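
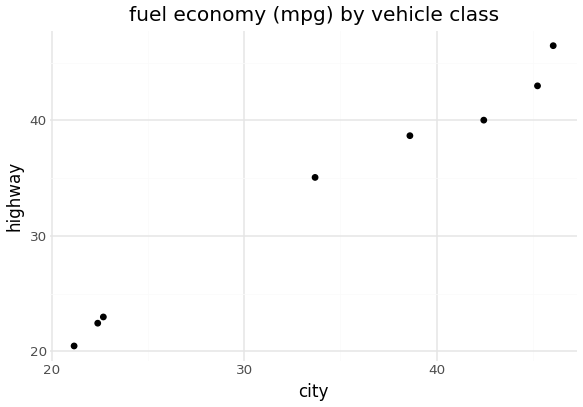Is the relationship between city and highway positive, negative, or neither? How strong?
positive, strong

Points are positively correlated; strong (|r| ≈ 1.0).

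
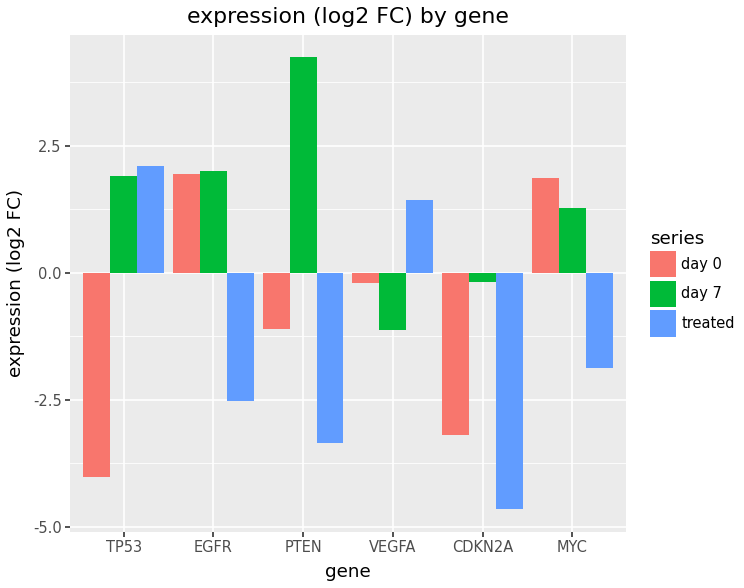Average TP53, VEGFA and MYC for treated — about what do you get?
(2 + 1 + -2) / 3 ≈ 0.

≈ 0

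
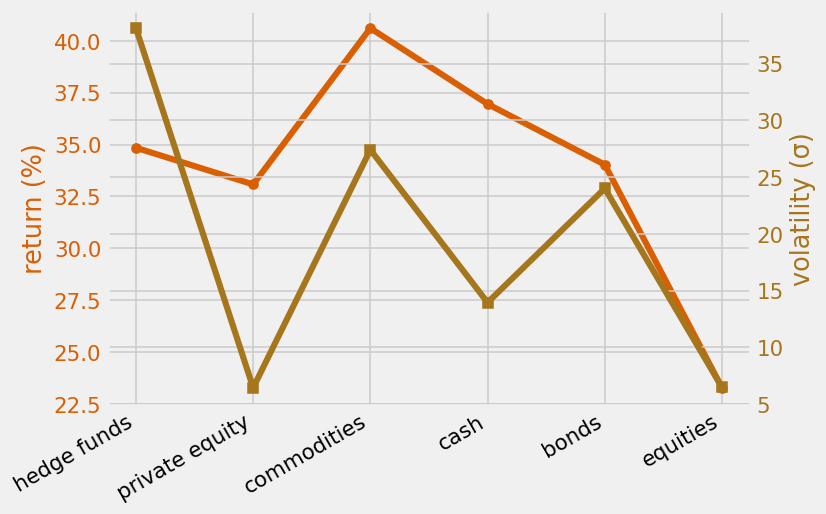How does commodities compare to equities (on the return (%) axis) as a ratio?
≈ 1.67×

commodities ≈ 40, equities ≈ 24; 40/24 ≈ 1.67.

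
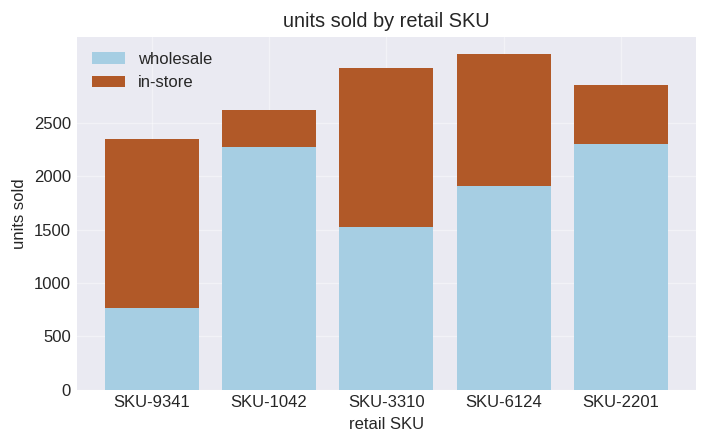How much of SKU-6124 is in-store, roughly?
in-store top ≈ 3000, bottom ≈ 2000; segment ≈ 1000.

≈ 1000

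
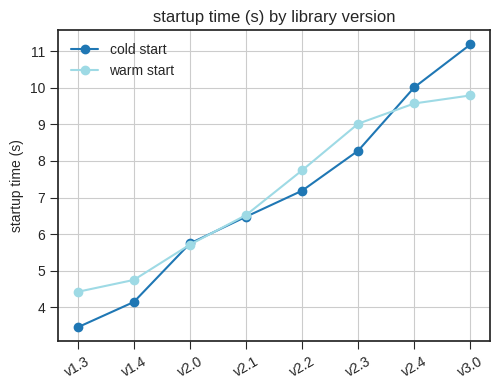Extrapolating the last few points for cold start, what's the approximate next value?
≈ 12.5

Last three: 8, 10, 11 → slope ≈ 1.5/step → next ≈ 12.5.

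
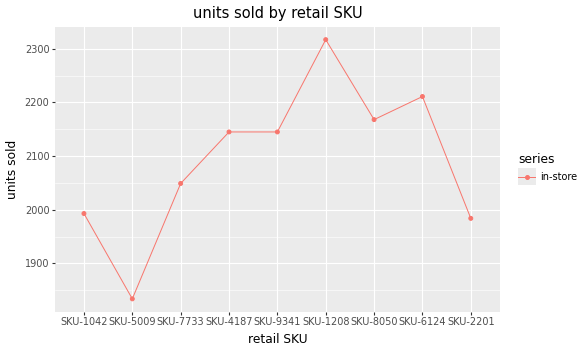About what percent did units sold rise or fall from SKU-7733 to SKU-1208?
SKU-7733 ≈ 2050, SKU-1208 ≈ 2300; (2300 − 2050) / 2050 ≈ +12.2%.

≈ +12.2%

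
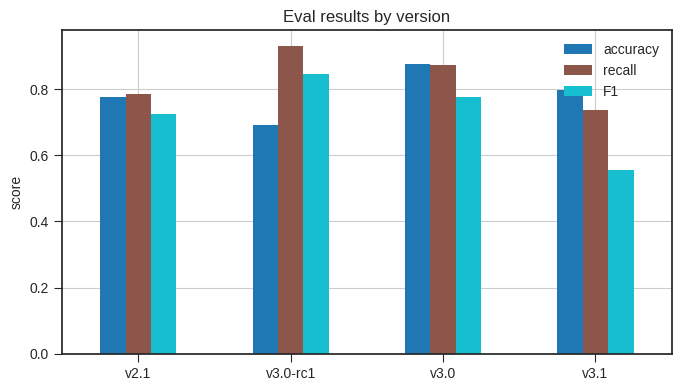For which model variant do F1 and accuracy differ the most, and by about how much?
v3.1, ≈ 0.2

v3.1: F1 ≈ 0.6, accuracy ≈ 0.8 → gap ≈ 0.2. Next-largest (v3.0-rc1) is only ≈ 0.1.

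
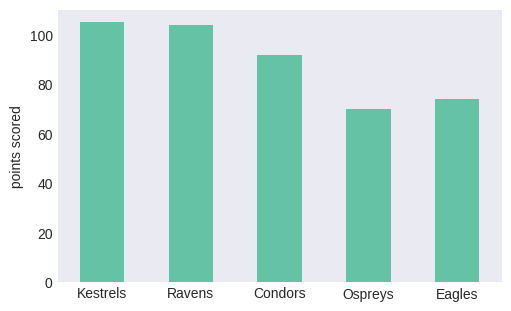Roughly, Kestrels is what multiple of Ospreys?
Kestrels ≈ 100, Ospreys ≈ 70; 100/70 ≈ 1.43.

≈ 1.43×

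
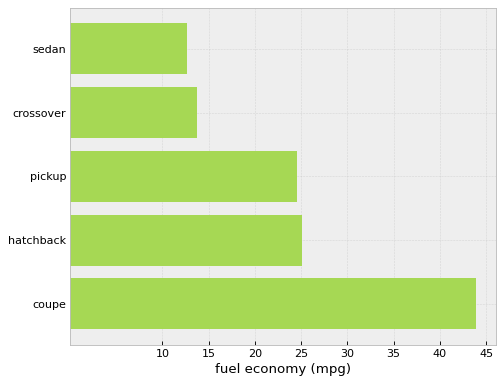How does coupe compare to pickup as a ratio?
≈ 1.8×

coupe ≈ 45, pickup ≈ 25; 45/25 ≈ 1.8.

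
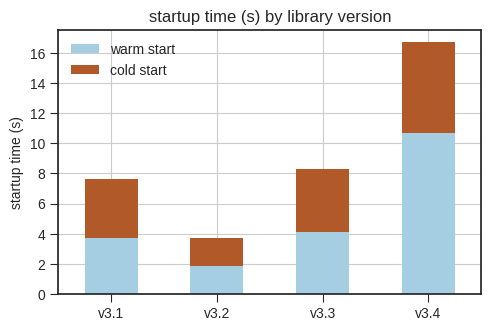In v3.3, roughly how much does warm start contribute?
warm start top ≈ 4, bottom ≈ 0; segment ≈ 4.

≈ 4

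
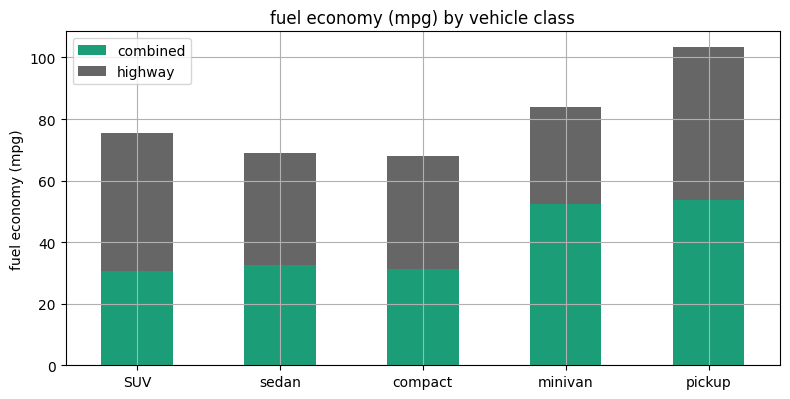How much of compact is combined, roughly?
≈ 30

combined top ≈ 30, bottom ≈ 0; segment ≈ 30.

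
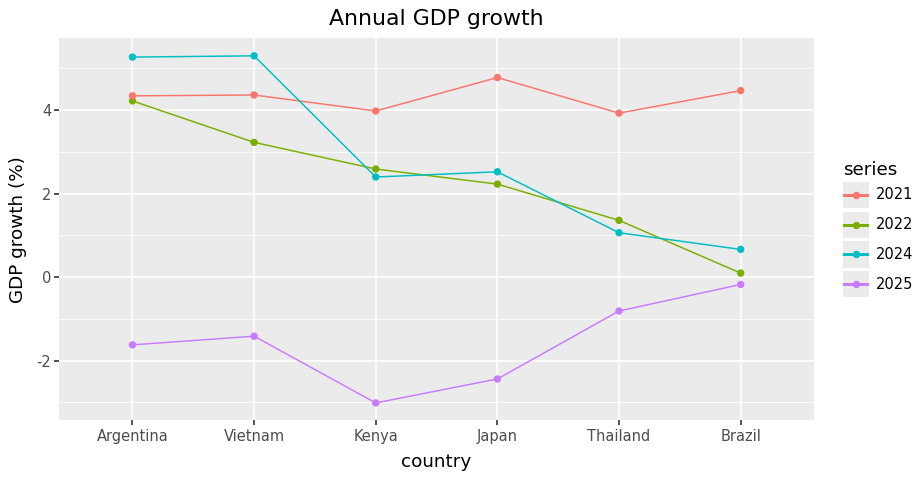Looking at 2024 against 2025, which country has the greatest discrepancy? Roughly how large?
Argentina: 2024 ≈ 5, 2025 ≈ -2 → gap ≈ 7. Next-largest (Vietnam) is only ≈ 6.

Argentina, ≈ 7 %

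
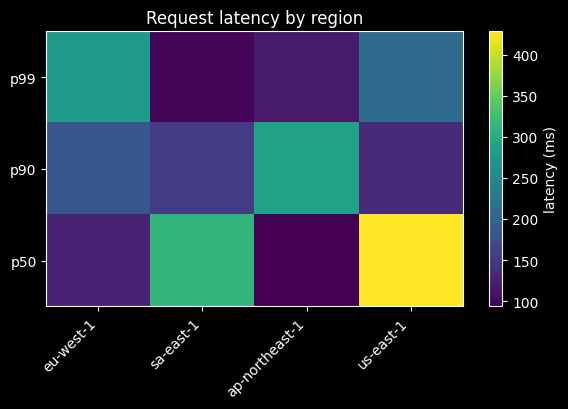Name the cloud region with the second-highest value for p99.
Top 3 for p99: eu-west-1 ≈ 300, us-east-1 ≈ 200, ap-northeast-1 ≈ 100.

us-east-1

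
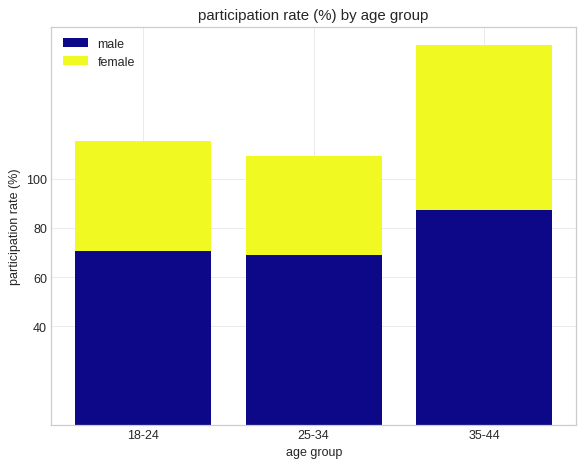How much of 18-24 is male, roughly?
≈ 80

male top ≈ 80, bottom ≈ 0; segment ≈ 80.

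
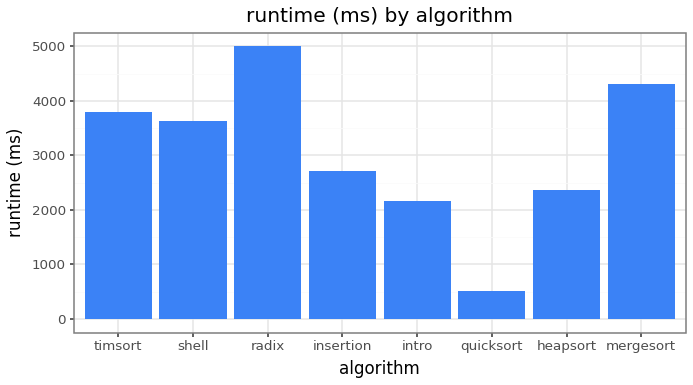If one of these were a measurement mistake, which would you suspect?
quicksort

quicksort ≈ 500; the rest sit between ≈ 2000 and ≈ 5000.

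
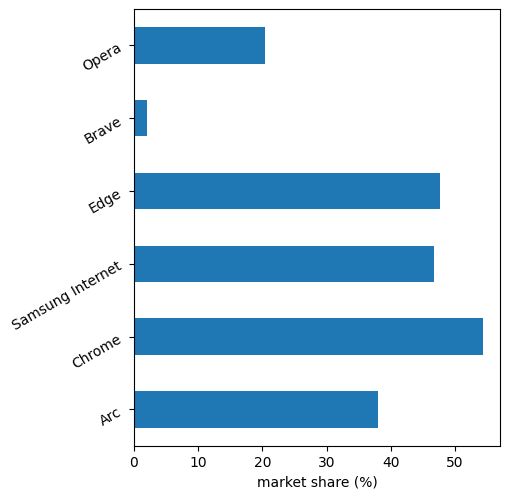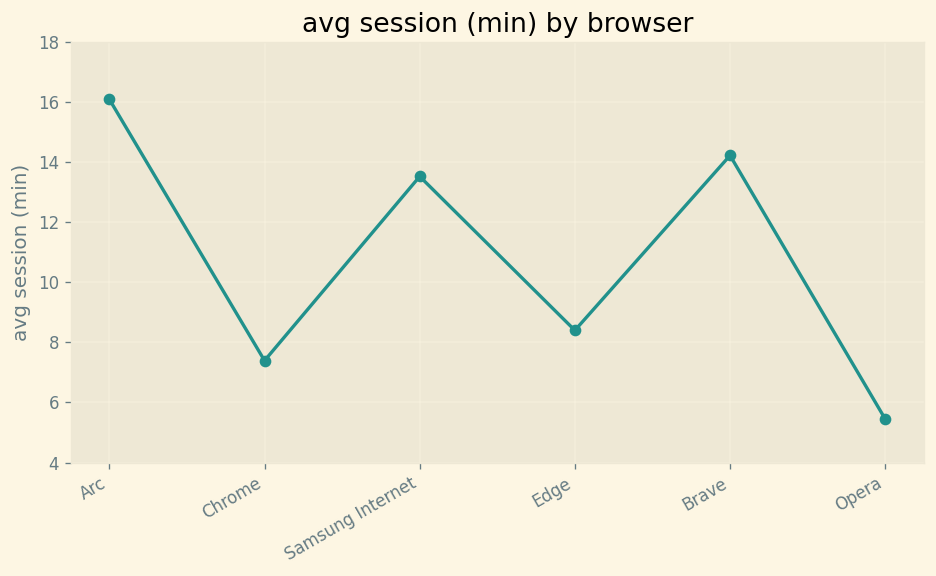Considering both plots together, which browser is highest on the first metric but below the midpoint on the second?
Chart 2 median avg session (min) ≈ 10; below-median browsers: Chrome, Edge, Opera. Among those, Chrome has the highest market share (%) (≈ 55).

Chrome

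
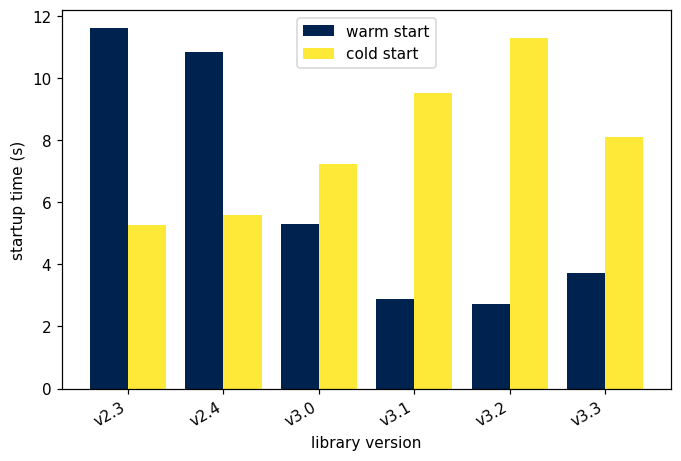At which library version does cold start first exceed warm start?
v3.0

v2.4: cold start ≈ 6 vs warm start ≈ 11 (not yet); v3.0: cold start ≈ 7 vs warm start ≈ 5 (first crossover).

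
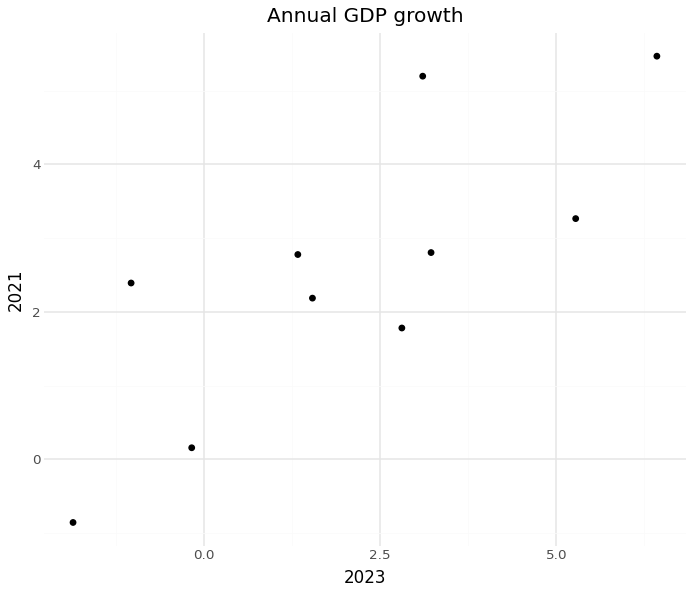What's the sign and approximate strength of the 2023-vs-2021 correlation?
Points are positively correlated; strong (|r| ≈ 0.8).

positive, strong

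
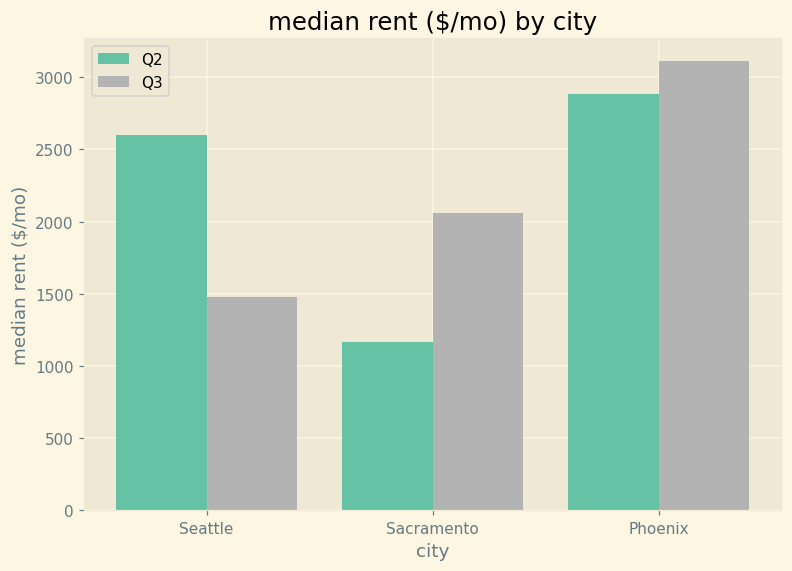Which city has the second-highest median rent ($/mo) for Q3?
Top 3 for Q3: Phoenix ≈ 3000, Sacramento ≈ 2000, Seattle ≈ 1500.

Sacramento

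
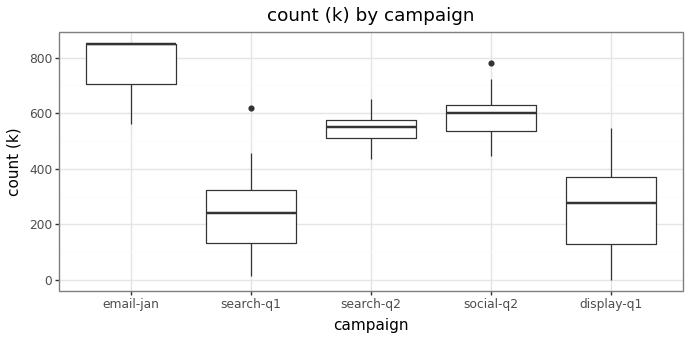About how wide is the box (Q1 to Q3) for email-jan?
Q3 ≈ 850, Q1 ≈ 700; IQR ≈ 150.

≈ 150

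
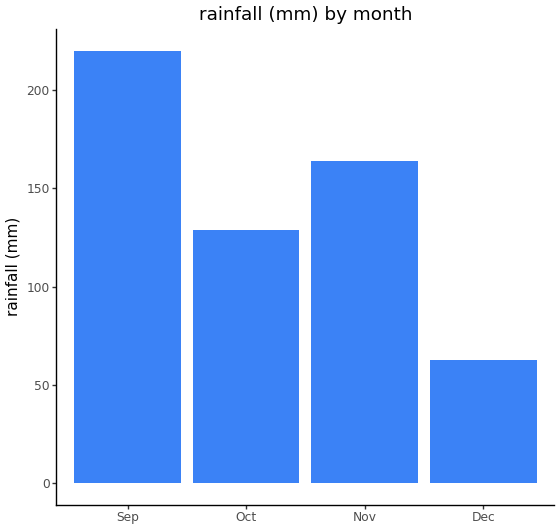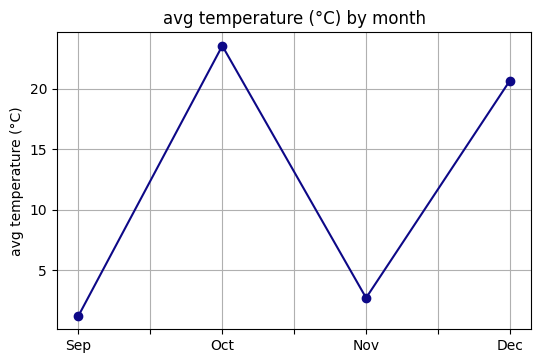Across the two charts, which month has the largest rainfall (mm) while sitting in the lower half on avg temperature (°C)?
Sep

Chart 2 median avg temperature (°C) ≈ 10; below-median months: Sep, Nov. Among those, Sep has the highest rainfall (mm) (≈ 225).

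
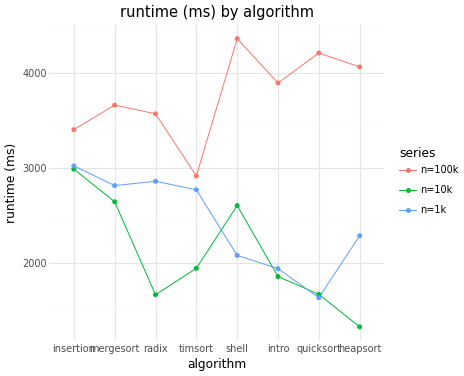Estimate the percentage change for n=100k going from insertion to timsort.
insertion ≈ 3500, timsort ≈ 3000; (3000 − 3500) / 3500 ≈ -14.3%.

≈ -14.3%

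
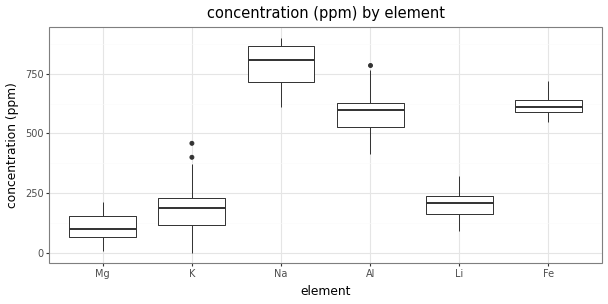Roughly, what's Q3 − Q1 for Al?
Q3 ≈ 600, Q1 ≈ 500; IQR ≈ 100.

≈ 100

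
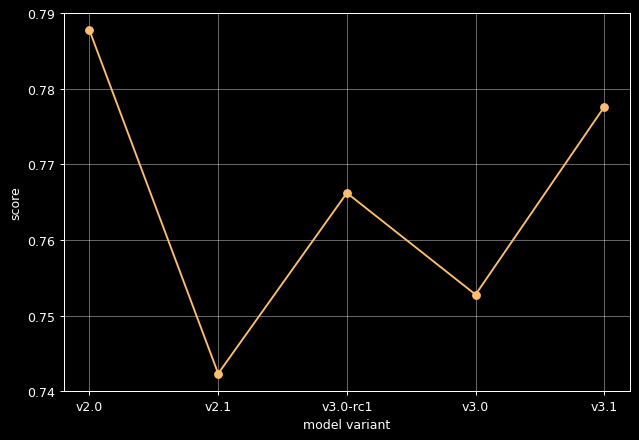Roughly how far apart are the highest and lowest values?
≈ 0.05

Max v2.0 ≈ 0.79, min v2.1 ≈ 0.74; range ≈ 0.05.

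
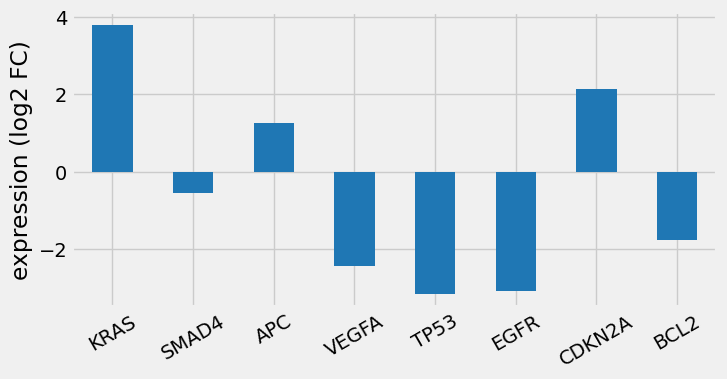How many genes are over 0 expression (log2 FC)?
3

Above 0: KRAS, APC, CDKN2A.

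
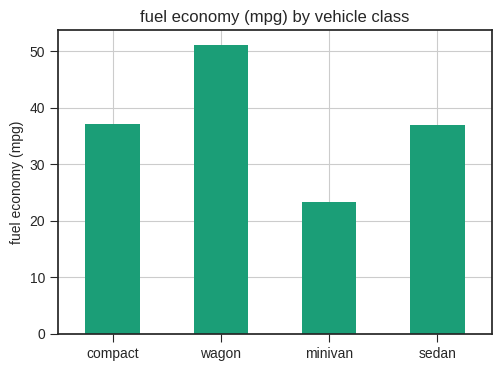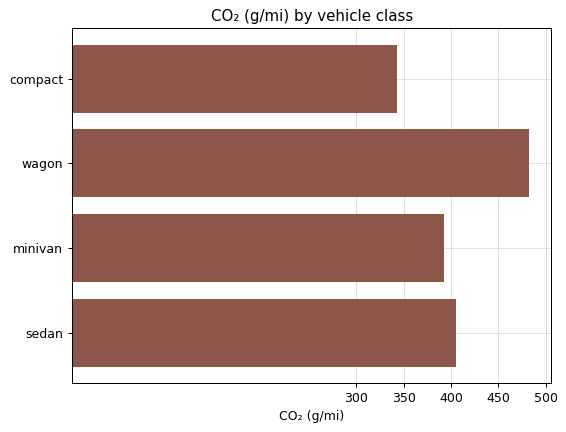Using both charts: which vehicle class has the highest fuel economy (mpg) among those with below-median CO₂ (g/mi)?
Chart 2 median CO₂ (g/mi) ≈ 400; below-median vehicle classes: compact, minivan. Among those, compact has the highest fuel economy (mpg) (≈ 35).

compact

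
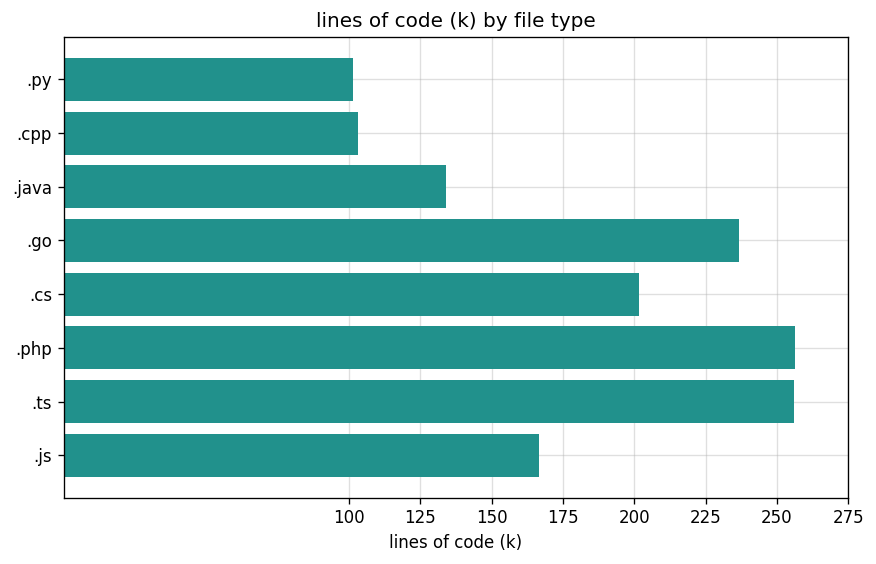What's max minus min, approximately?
≈ 150

Max .php ≈ 250, min .py ≈ 100; range ≈ 150.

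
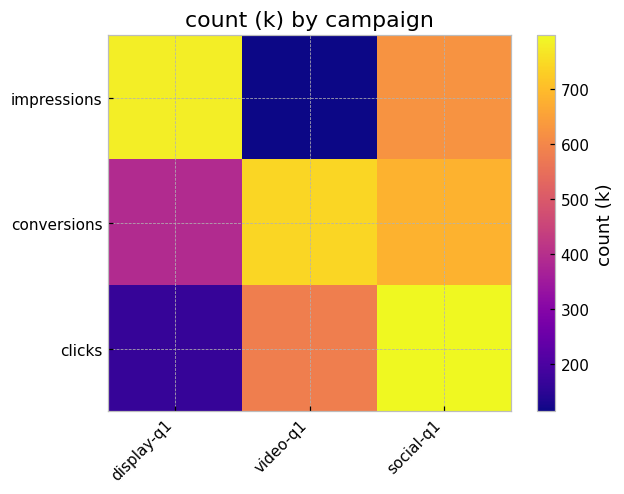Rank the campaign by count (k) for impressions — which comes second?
social-q1

Top 3 for impressions: display-q1 ≈ 800, social-q1 ≈ 600, video-q1 ≈ 100.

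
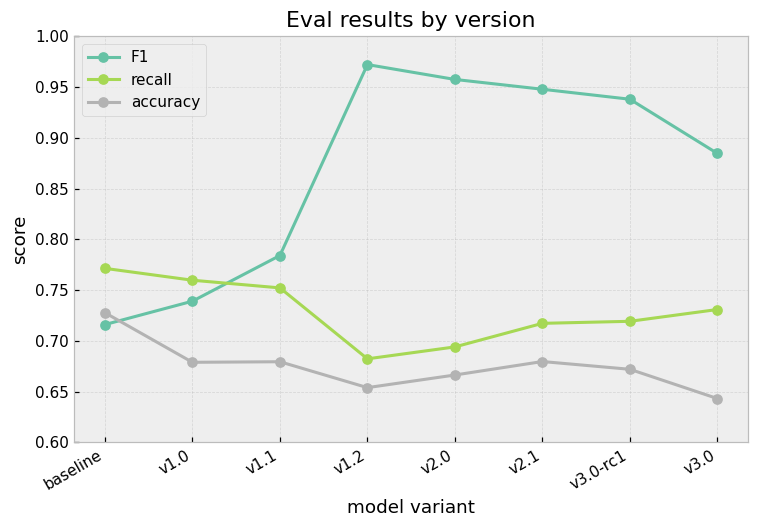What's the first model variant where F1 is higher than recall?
v1.1

v1.0: F1 ≈ 0.75 vs recall ≈ 0.75 (not yet); v1.1: F1 ≈ 0.80 vs recall ≈ 0.75 (first crossover).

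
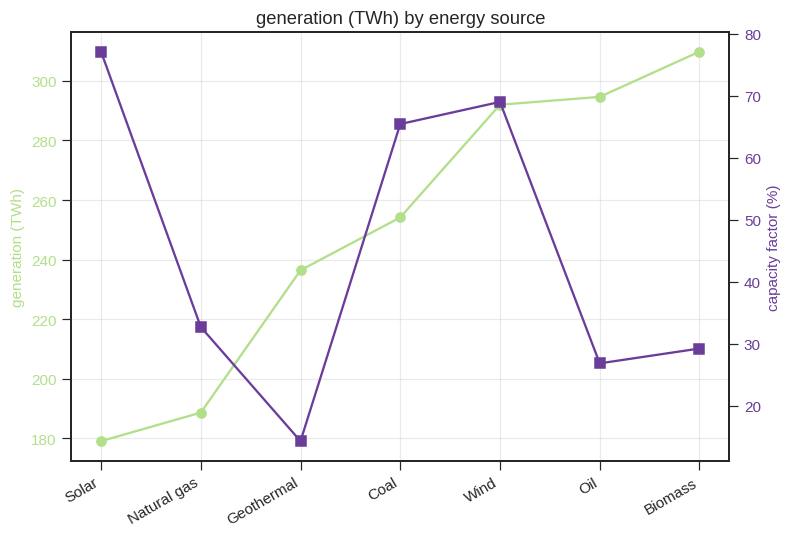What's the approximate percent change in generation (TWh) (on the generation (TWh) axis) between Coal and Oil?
Coal ≈ 260, Oil ≈ 300; (300 − 260) / 260 ≈ +15.4%.

≈ +15.4%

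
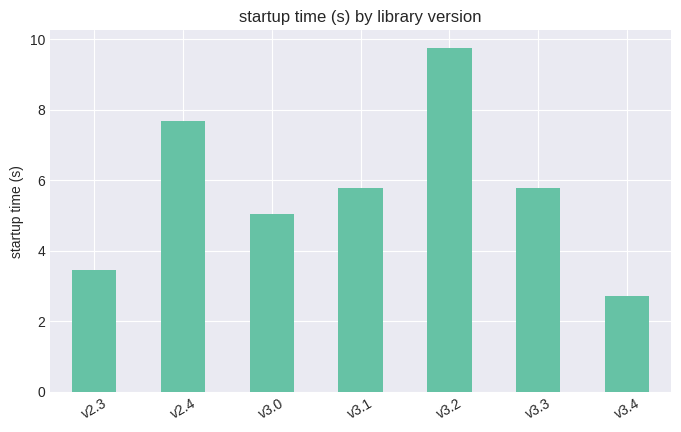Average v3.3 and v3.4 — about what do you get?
≈ 4

(6 + 3) / 2 ≈ 4.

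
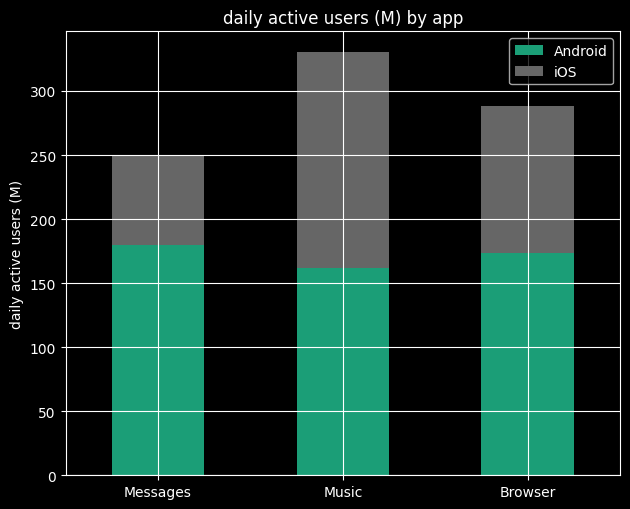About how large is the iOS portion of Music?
iOS top ≈ 350, bottom ≈ 150; segment ≈ 200.

≈ 200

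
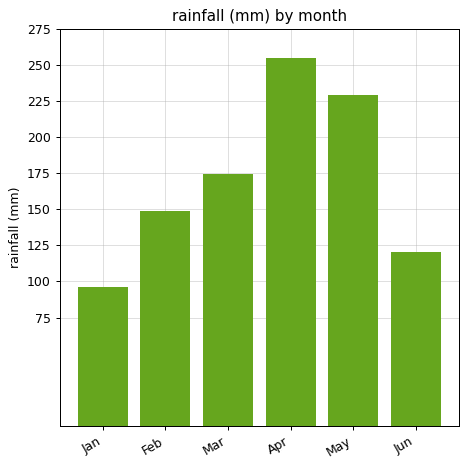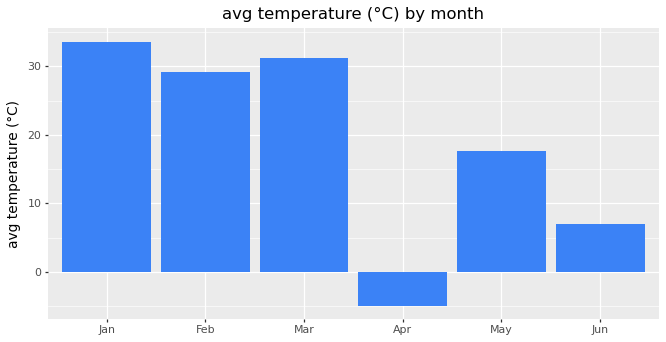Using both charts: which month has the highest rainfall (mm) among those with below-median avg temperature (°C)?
Apr

Chart 2 median avg temperature (°C) ≈ 25; below-median months: Apr, May, Jun. Among those, Apr has the highest rainfall (mm) (≈ 250).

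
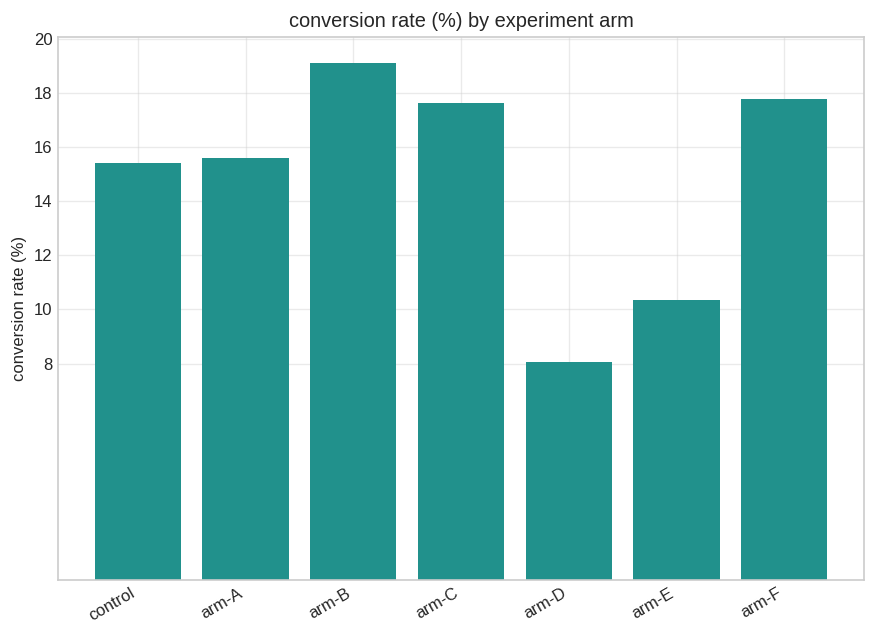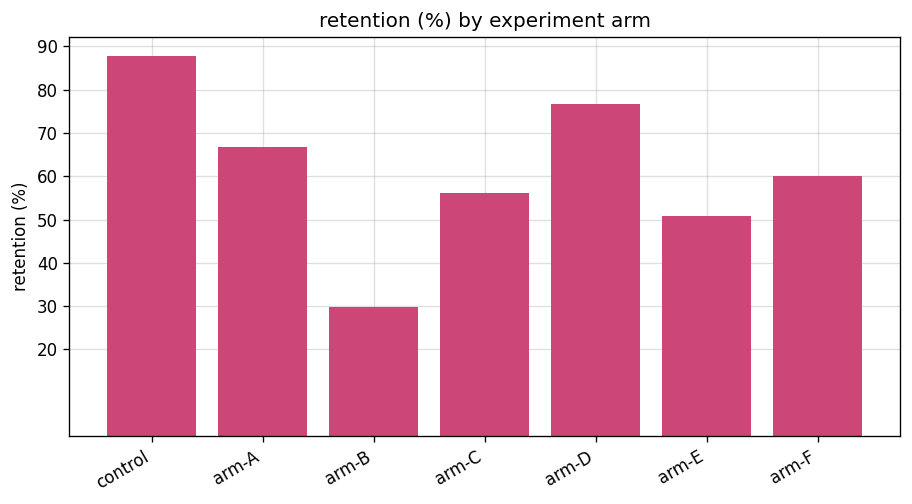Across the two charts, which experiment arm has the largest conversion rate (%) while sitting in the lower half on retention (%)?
Chart 2 median retention (%) ≈ 60; below-median experiment arms: arm-B, arm-C, arm-E. Among those, arm-B has the highest conversion rate (%) (≈ 20).

arm-B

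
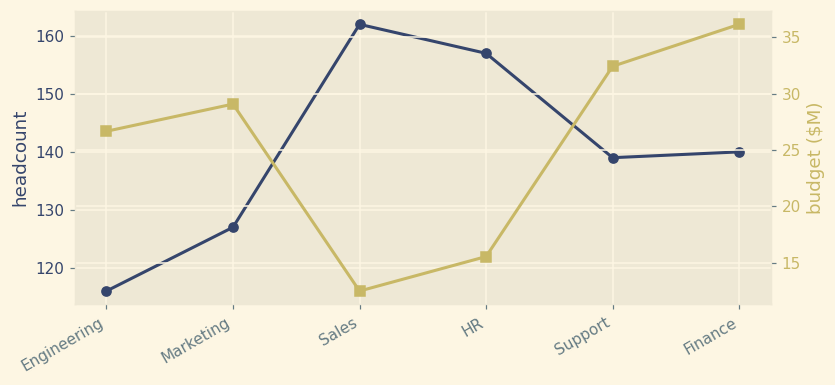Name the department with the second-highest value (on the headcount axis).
Top 3 (on the headcount axis): Sales ≈ 160, HR ≈ 155, Finance ≈ 140.

HR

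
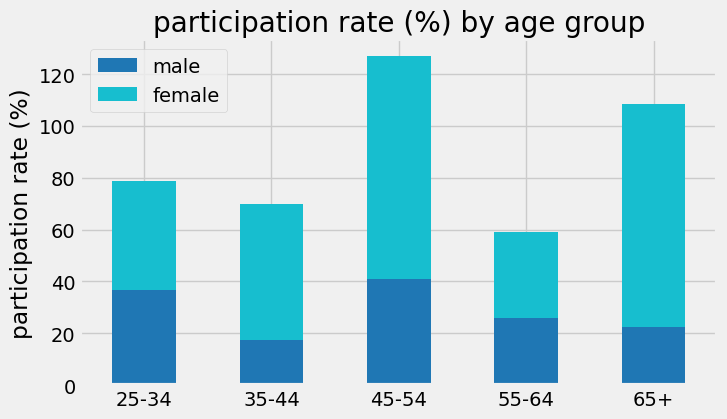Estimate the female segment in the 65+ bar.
female top ≈ 100, bottom ≈ 20; segment ≈ 80.

≈ 80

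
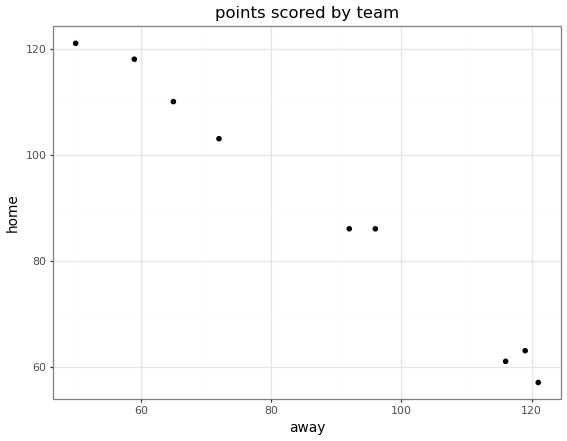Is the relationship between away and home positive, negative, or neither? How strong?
Points are negatively correlated; strong (|r| ≈ 1.0).

negative, strong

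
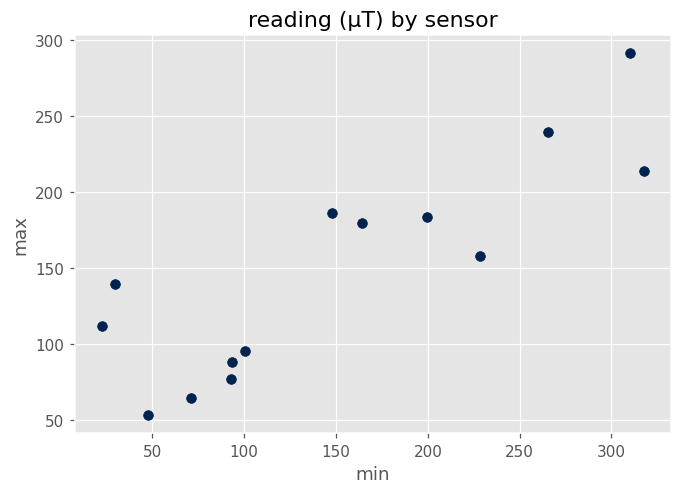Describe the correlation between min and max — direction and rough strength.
positive, strong

Points are positively correlated; strong (|r| ≈ 0.9).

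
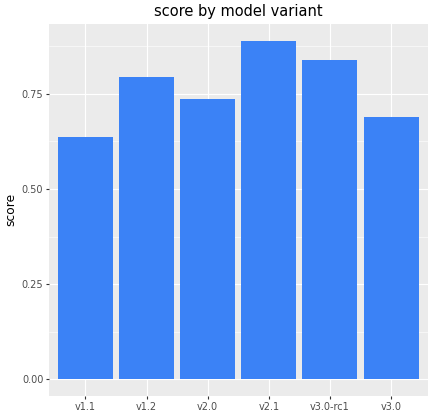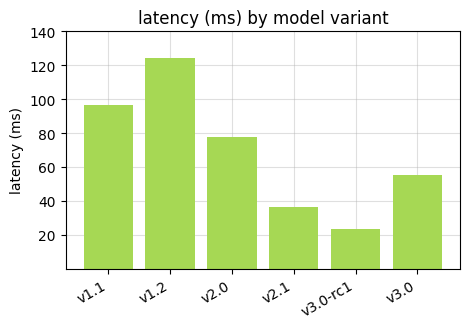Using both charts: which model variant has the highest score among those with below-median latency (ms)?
Chart 2 median latency (ms) ≈ 60; below-median model variants: v2.1, v3.0-rc1, v3.0. Among those, v2.1 has the highest score (≈ 0.9).

v2.1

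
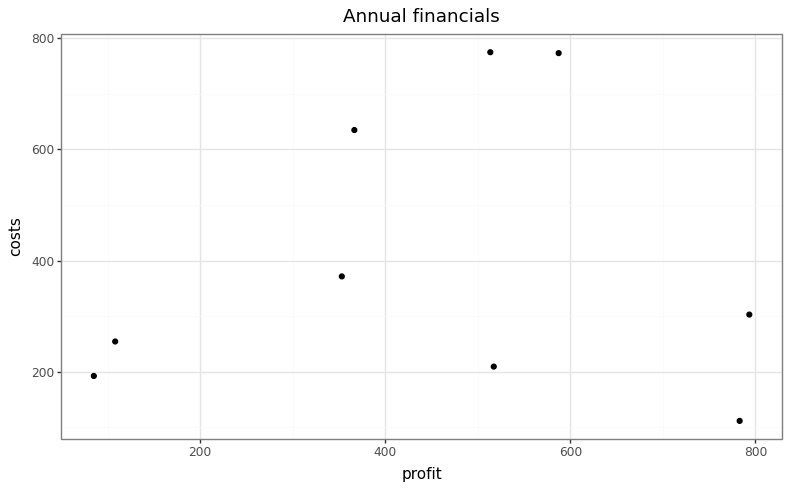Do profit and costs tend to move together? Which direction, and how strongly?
no clear correlation

Points are roughly uncorrelated; weak (|r| ≈ 0.1).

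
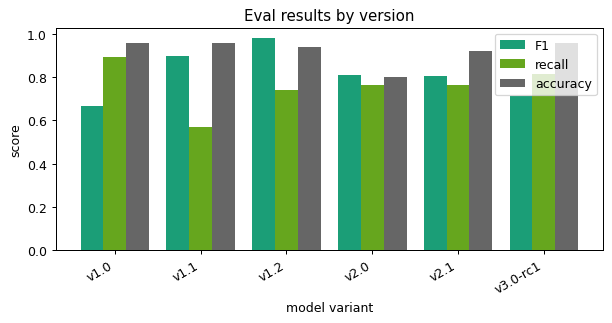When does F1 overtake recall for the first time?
v1.0: F1 ≈ 0.7 vs recall ≈ 0.9 (not yet); v1.1: F1 ≈ 0.9 vs recall ≈ 0.6 (first crossover).

v1.1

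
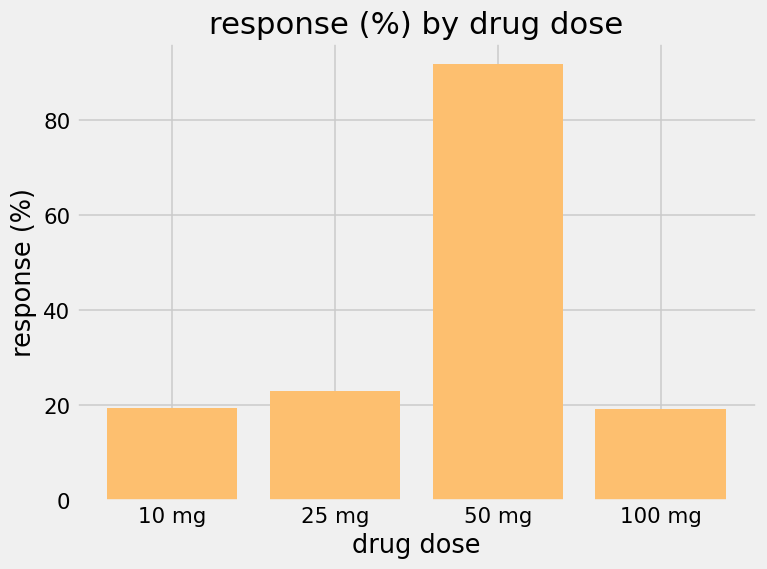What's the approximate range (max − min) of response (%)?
Max 50 mg ≈ 90, min 100 mg ≈ 20; range ≈ 70.

≈ 70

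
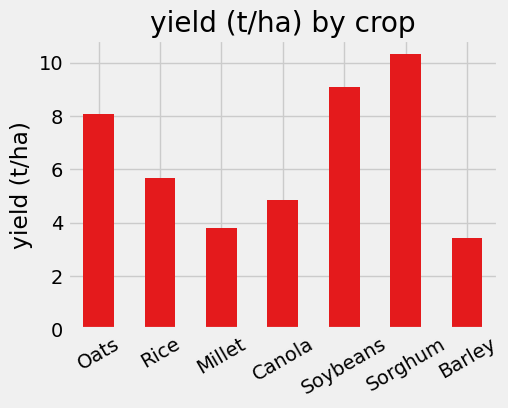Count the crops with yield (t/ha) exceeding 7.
3

Above 7: Oats, Soybeans, Sorghum.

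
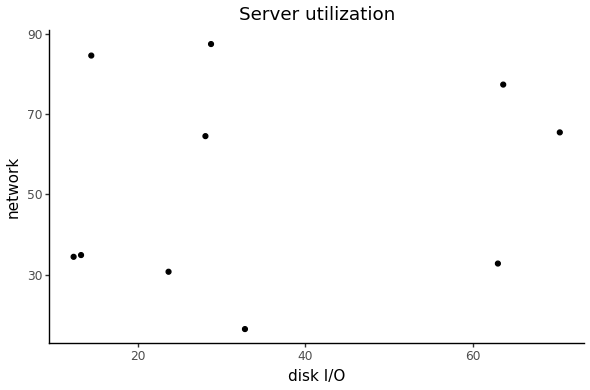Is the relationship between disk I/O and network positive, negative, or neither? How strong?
no clear correlation

Points are roughly uncorrelated; weak (|r| ≈ 0.1).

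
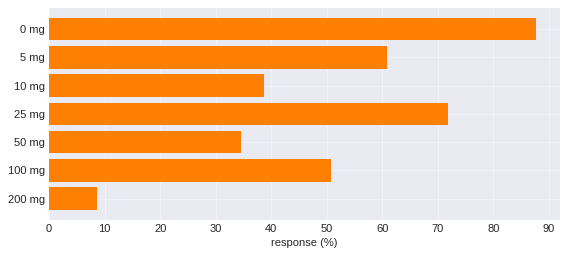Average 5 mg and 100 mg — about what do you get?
≈ 55

(60 + 50) / 2 ≈ 55.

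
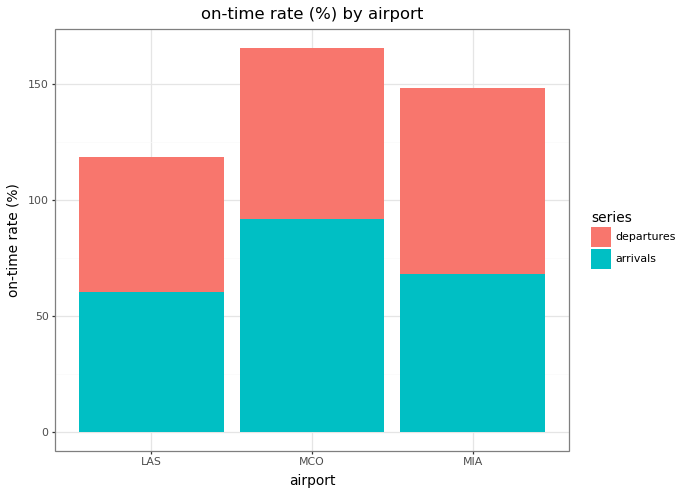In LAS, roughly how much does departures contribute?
departures top ≈ 120, bottom ≈ 60; segment ≈ 60.

≈ 60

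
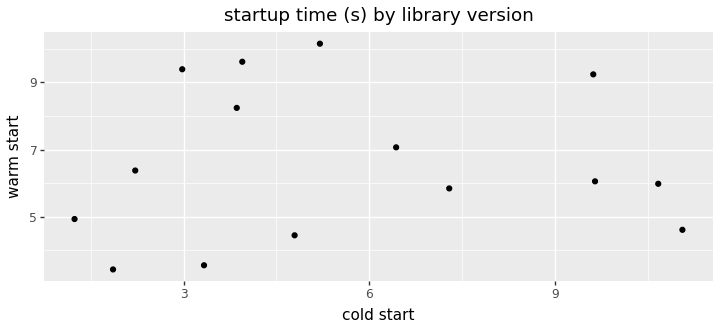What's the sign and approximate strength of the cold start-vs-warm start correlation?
Points are roughly uncorrelated; weak (|r| ≈ 0.1).

no clear correlation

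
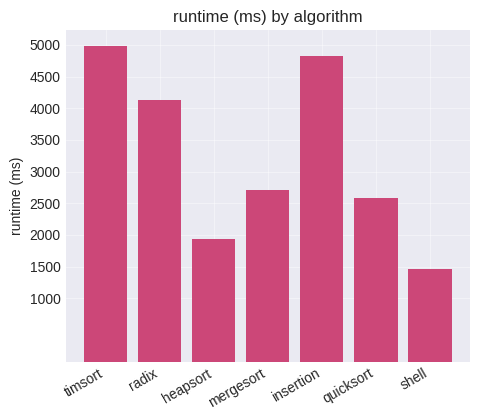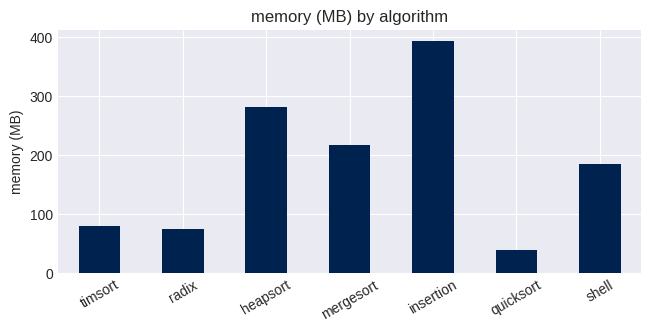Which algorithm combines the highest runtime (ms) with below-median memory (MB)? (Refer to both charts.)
Chart 2 median memory (MB) ≈ 200; below-median algorithms: timsort, radix, quicksort. Among those, timsort has the highest runtime (ms) (≈ 5000).

timsort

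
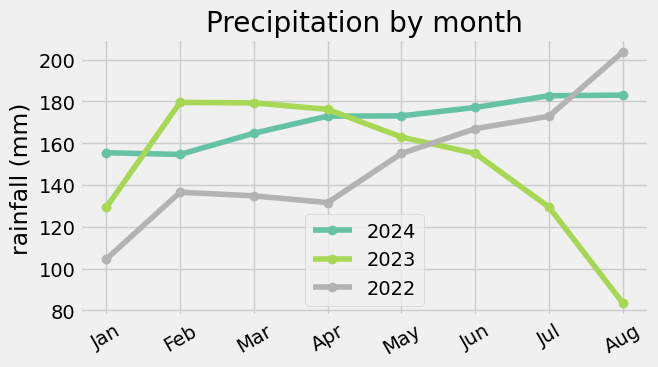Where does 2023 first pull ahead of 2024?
Jan: 2023 ≈ 120 vs 2024 ≈ 160 (not yet); Feb: 2023 ≈ 180 vs 2024 ≈ 160 (first crossover).

Feb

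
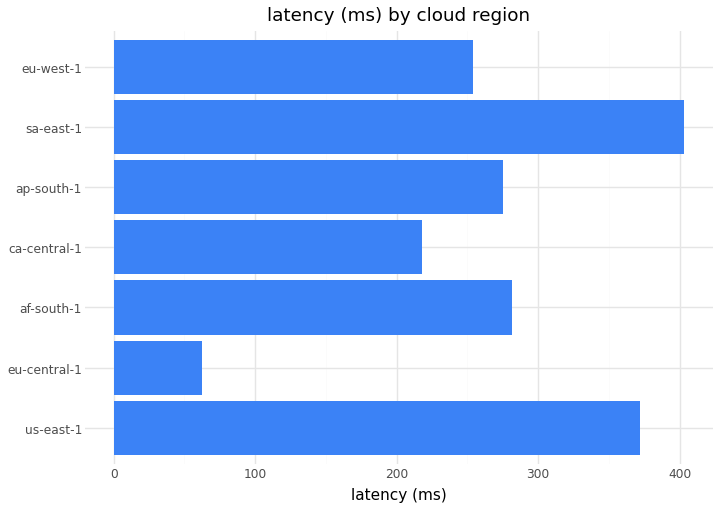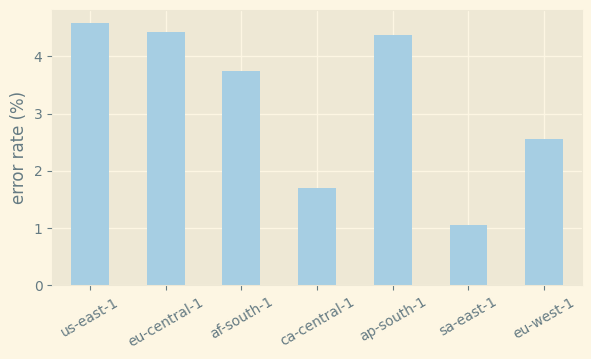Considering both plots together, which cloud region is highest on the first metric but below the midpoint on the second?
sa-east-1

Chart 2 median error rate (%) ≈ 4; below-median cloud regions: ca-central-1, sa-east-1, eu-west-1. Among those, sa-east-1 has the highest latency (ms) (≈ 400).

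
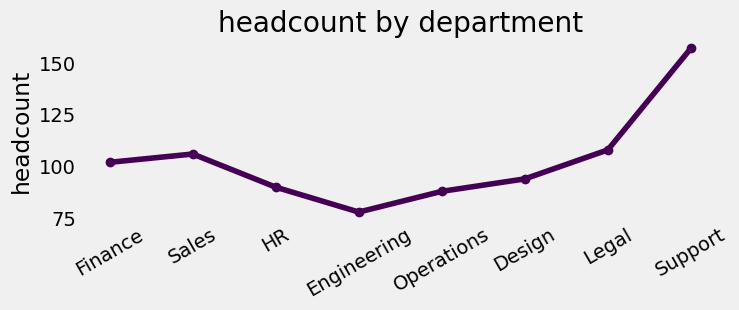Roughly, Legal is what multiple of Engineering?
≈ 1.38×

Legal ≈ 110, Engineering ≈ 80; 110/80 ≈ 1.38.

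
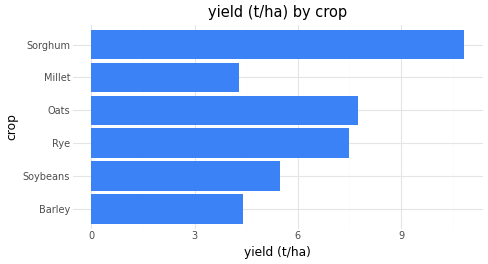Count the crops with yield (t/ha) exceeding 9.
Above 9: Sorghum.

1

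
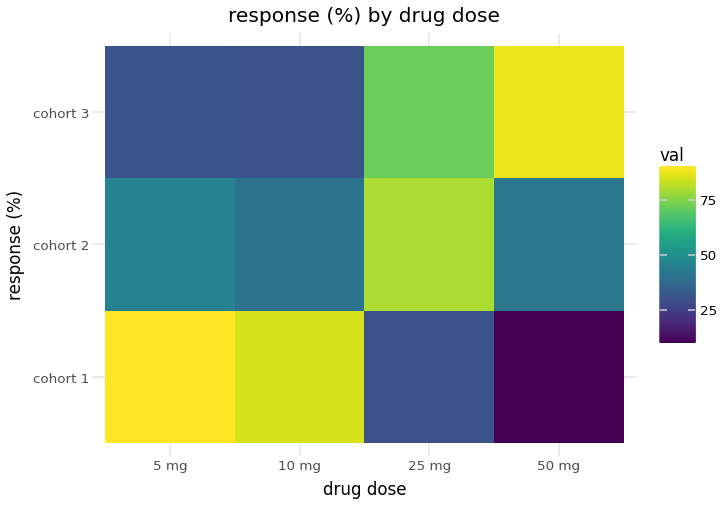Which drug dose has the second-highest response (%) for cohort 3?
25 mg

Top 3 for cohort 3: 50 mg ≈ 90, 25 mg ≈ 70, 5 mg ≈ 30.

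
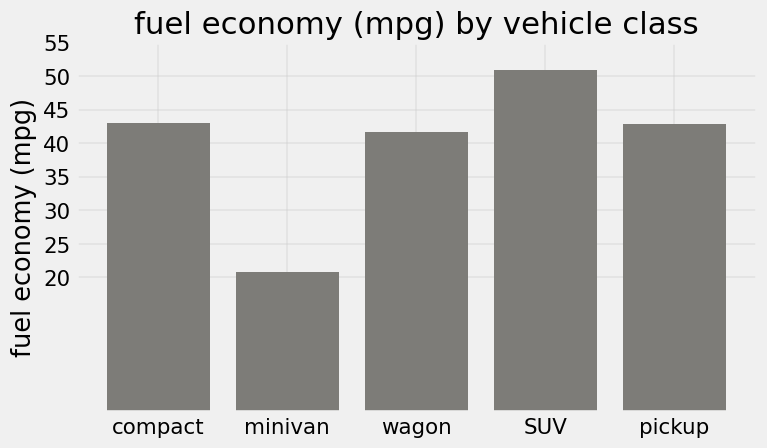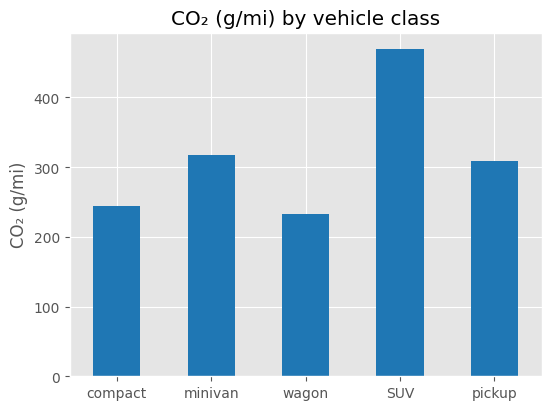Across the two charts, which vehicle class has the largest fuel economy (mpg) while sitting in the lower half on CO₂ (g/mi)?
compact

Chart 2 median CO₂ (g/mi) ≈ 300; below-median vehicle classes: compact, wagon. Among those, compact has the highest fuel economy (mpg) (≈ 45).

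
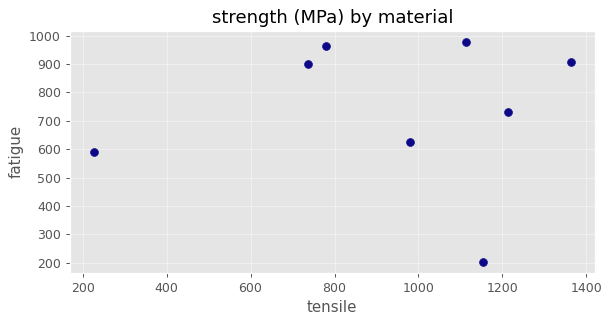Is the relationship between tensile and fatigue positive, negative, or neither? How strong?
Points are roughly uncorrelated; weak (|r| ≈ 0.0).

no clear correlation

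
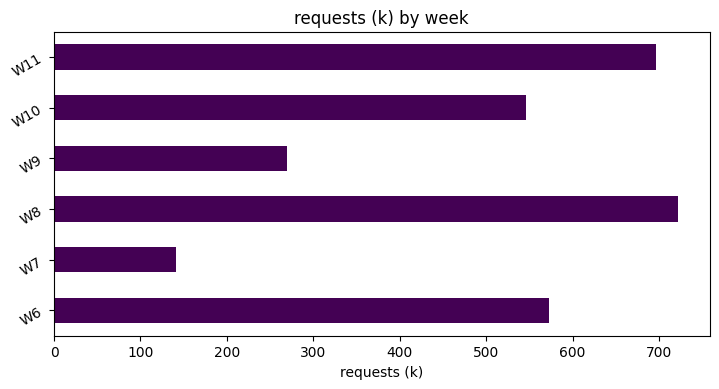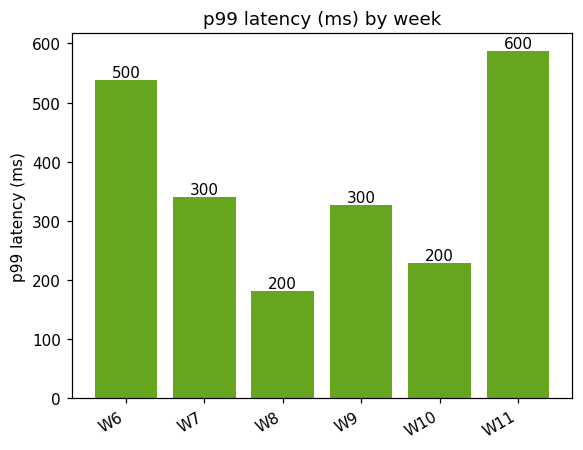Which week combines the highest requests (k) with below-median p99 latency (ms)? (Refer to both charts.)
W8

Chart 2 median p99 latency (ms) ≈ 300; below-median weeks: W8, W9, W10. Among those, W8 has the highest requests (k) (≈ 700).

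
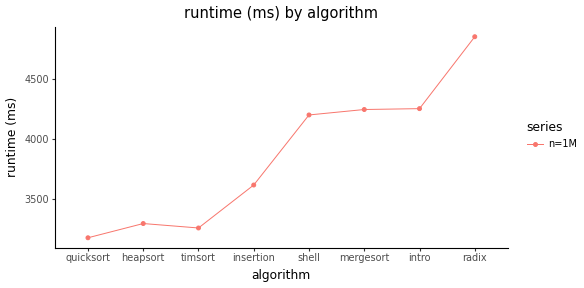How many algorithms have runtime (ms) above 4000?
4

Above 4000: shell, mergesort, intro, radix.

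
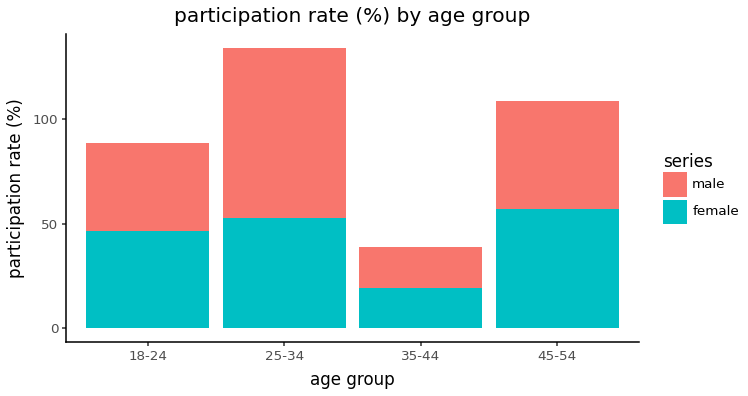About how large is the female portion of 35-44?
≈ 20

female top ≈ 20, bottom ≈ 0; segment ≈ 20.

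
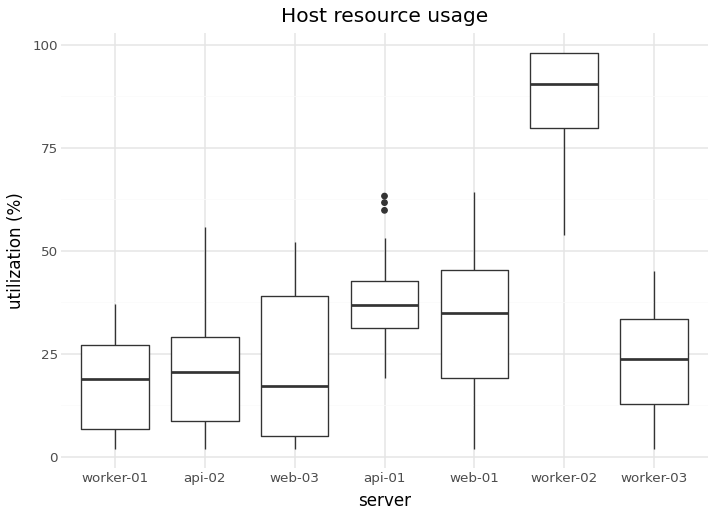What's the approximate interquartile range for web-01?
≈ 30

Q3 ≈ 50, Q1 ≈ 20; IQR ≈ 30.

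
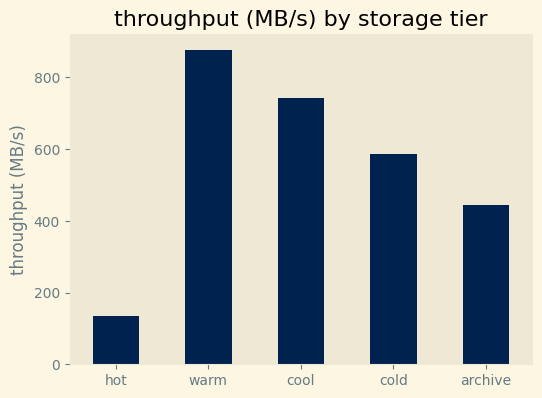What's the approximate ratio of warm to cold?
warm ≈ 900, cold ≈ 600; 900/600 ≈ 1.5.

≈ 1.5×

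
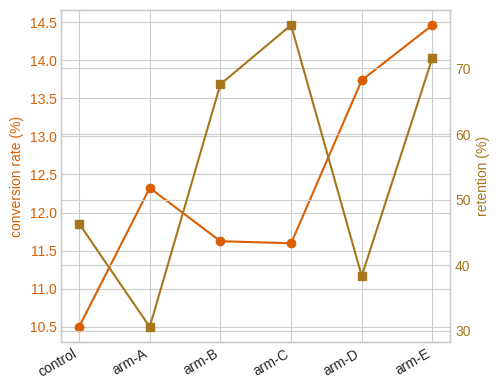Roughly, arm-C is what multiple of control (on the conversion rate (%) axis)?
≈ 1.1×

arm-C ≈ 11.5, control ≈ 10.5; 11.5/10.5 ≈ 1.1.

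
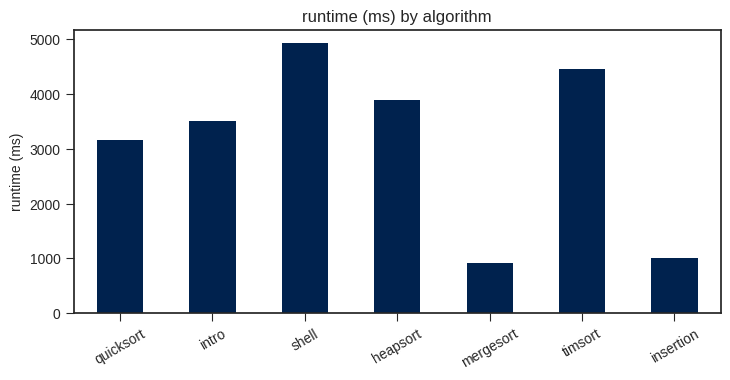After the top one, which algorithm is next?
timsort

Top 3: shell ≈ 5000, timsort ≈ 4500, heapsort ≈ 4000.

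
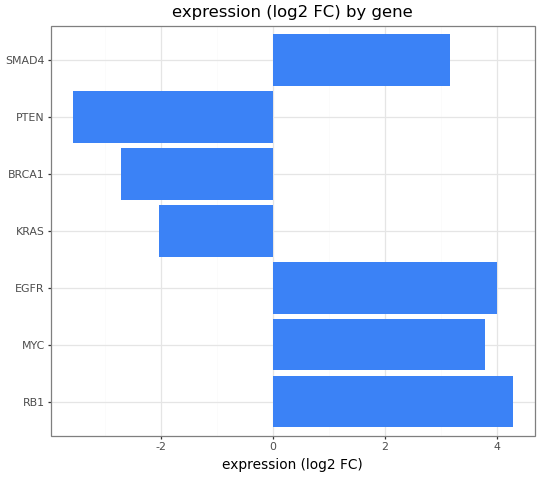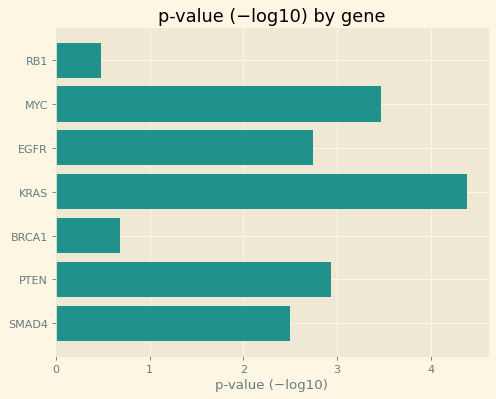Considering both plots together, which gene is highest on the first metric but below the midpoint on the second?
Chart 2 median p-value (−log10) ≈ 2.5; below-median genes: RB1, BRCA1, SMAD4. Among those, RB1 has the highest expression (log2 FC) (≈ 4.5).

RB1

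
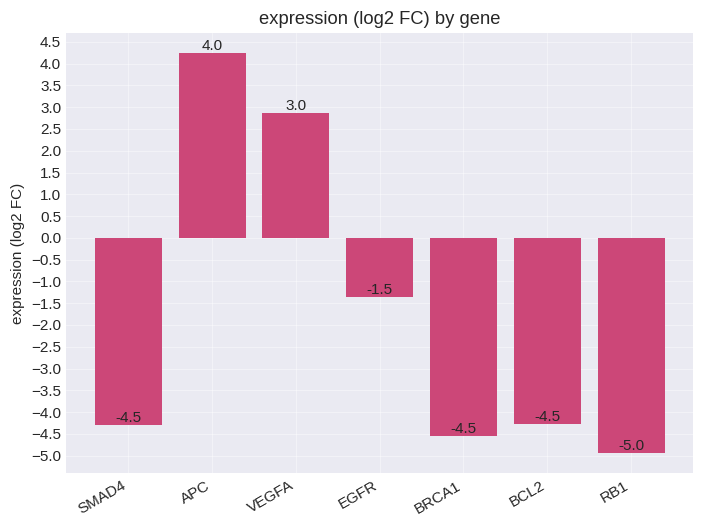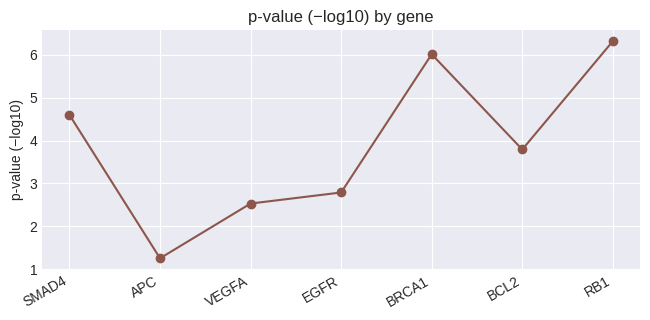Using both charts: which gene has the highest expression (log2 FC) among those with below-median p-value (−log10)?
Chart 2 median p-value (−log10) ≈ 4; below-median genes: APC, VEGFA, EGFR. Among those, APC has the highest expression (log2 FC) (≈ 4).

APC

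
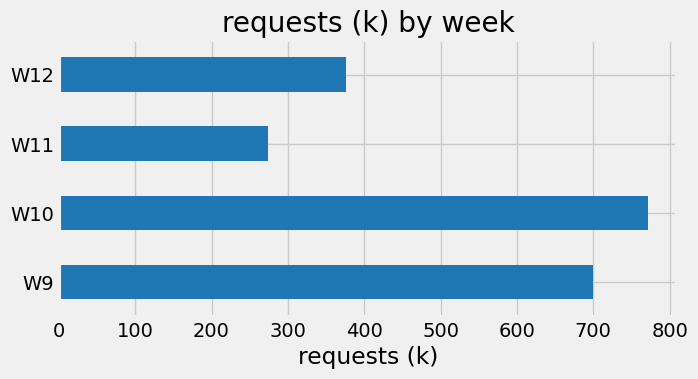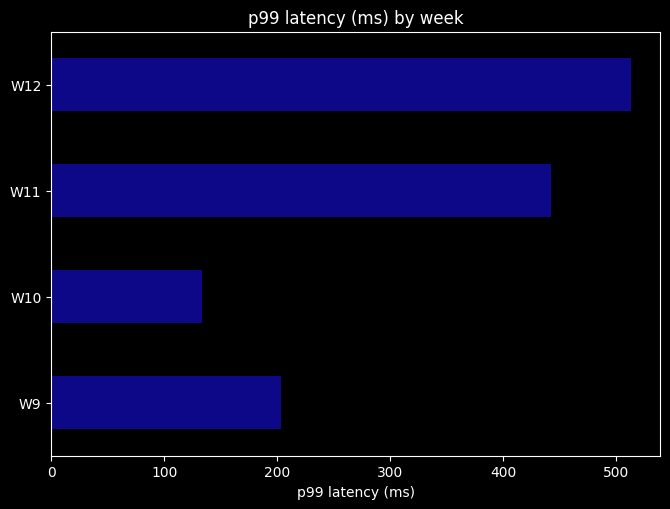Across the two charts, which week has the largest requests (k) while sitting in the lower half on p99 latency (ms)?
W10

Chart 2 median p99 latency (ms) ≈ 300; below-median weeks: W9, W10. Among those, W10 has the highest requests (k) (≈ 800).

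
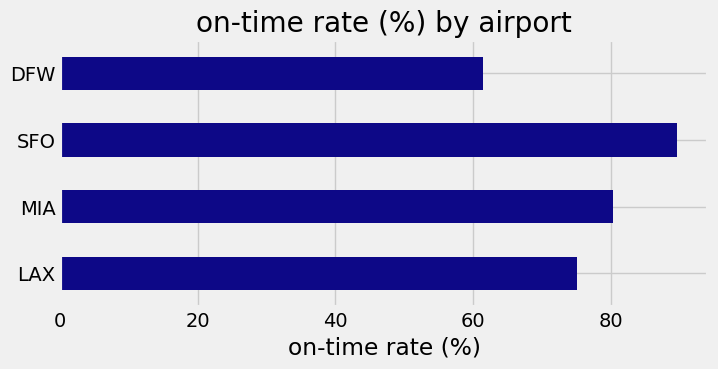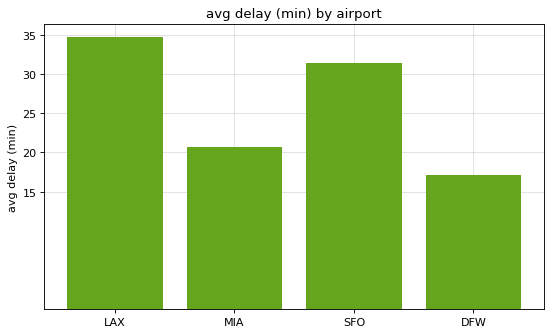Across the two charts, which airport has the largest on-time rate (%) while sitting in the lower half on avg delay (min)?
Chart 2 median avg delay (min) ≈ 25; below-median airports: MIA, DFW. Among those, MIA has the highest on-time rate (%) (≈ 80).

MIA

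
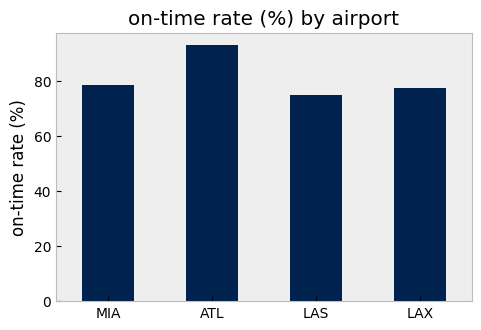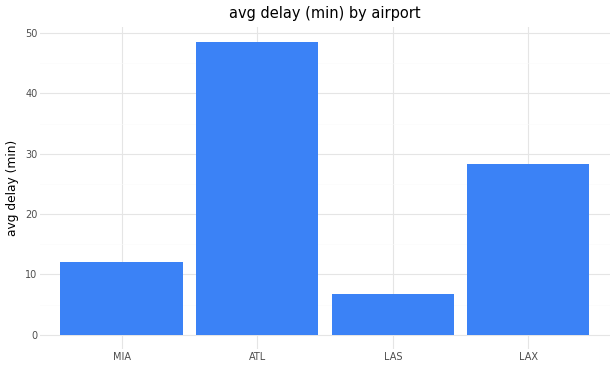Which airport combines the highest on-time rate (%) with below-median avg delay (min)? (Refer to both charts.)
MIA

Chart 2 median avg delay (min) ≈ 20; below-median airports: MIA, LAS. Among those, MIA has the highest on-time rate (%) (≈ 80).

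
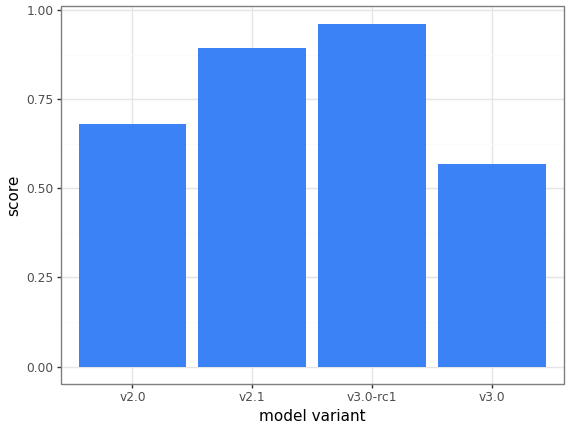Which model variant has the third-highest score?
Top 4: v3.0-rc1 ≈ 1.0, v2.1 ≈ 0.9, v2.0 ≈ 0.7, v3.0 ≈ 0.6.

v2.0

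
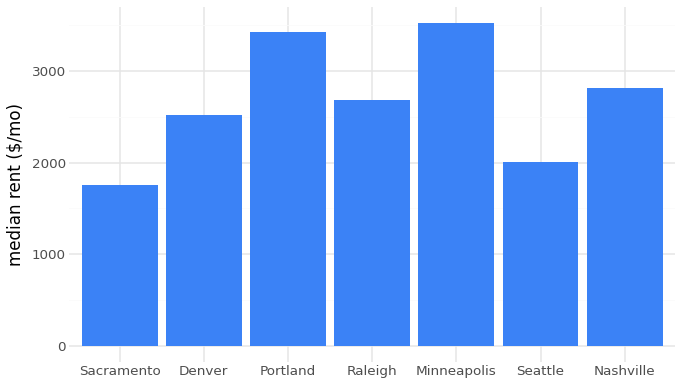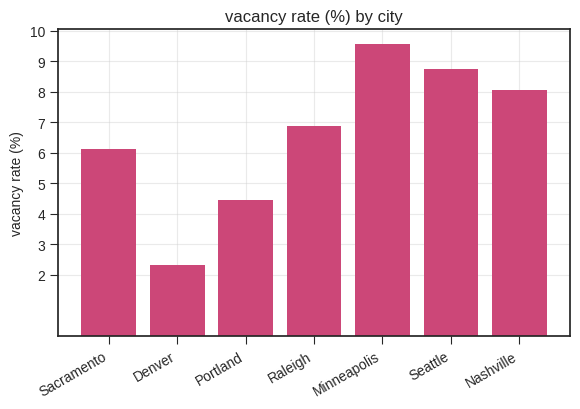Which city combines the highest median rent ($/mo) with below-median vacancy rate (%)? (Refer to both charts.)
Portland

Chart 2 median vacancy rate (%) ≈ 7; below-median cities: Sacramento, Denver, Portland. Among those, Portland has the highest median rent ($/mo) (≈ 3500).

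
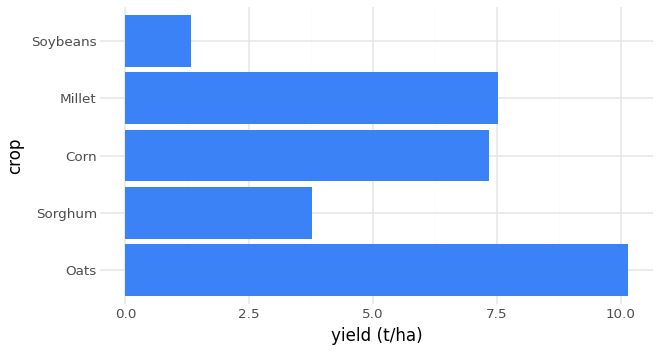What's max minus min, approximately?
≈ 9

Max Oats ≈ 10, min Soybeans ≈ 1; range ≈ 9.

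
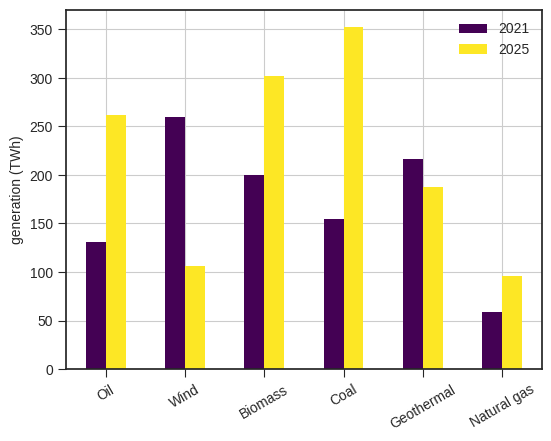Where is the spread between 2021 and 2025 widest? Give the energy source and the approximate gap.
Coal, ≈ 200 TWh

Coal: 2021 ≈ 150, 2025 ≈ 350 → gap ≈ 200. Next-largest (Wind) is only ≈ 150.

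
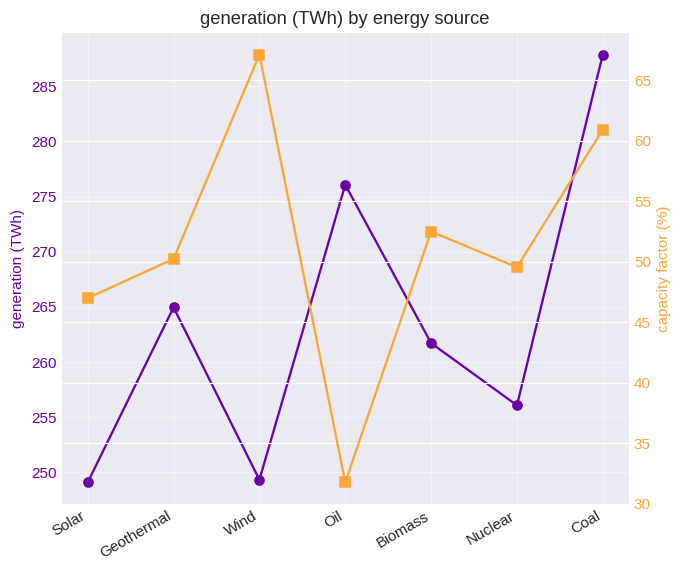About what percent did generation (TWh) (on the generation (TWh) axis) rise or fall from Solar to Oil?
Solar ≈ 250, Oil ≈ 275; (275 − 250) / 250 ≈ +10%.

≈ +10%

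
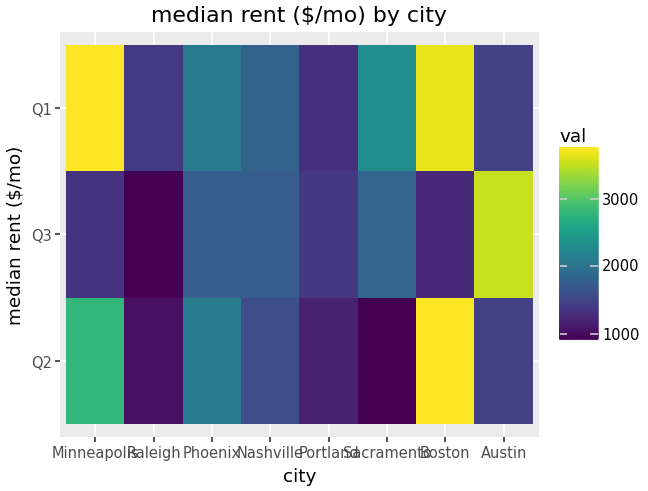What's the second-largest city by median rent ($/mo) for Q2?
Top 3 for Q2: Boston ≈ 4000, Minneapolis ≈ 3000, Phoenix ≈ 2000.

Minneapolis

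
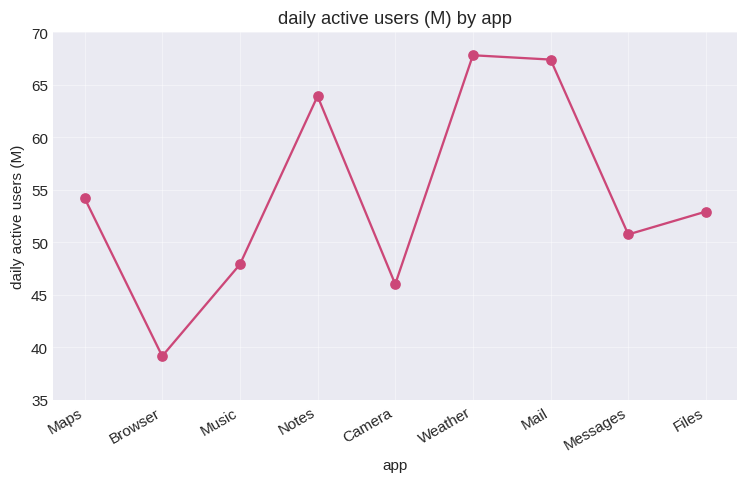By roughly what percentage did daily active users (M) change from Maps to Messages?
≈ -9.1%

Maps ≈ 55, Messages ≈ 50; (50 − 55) / 55 ≈ -9.1%.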